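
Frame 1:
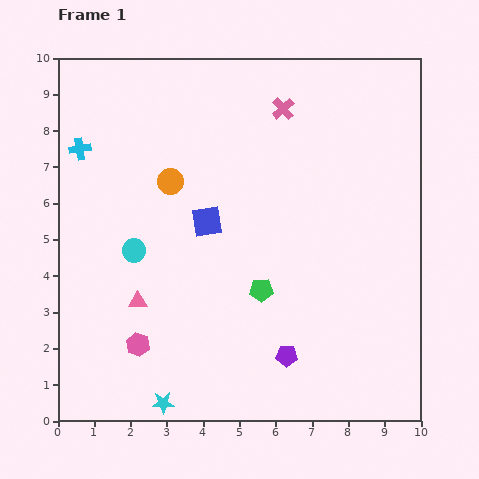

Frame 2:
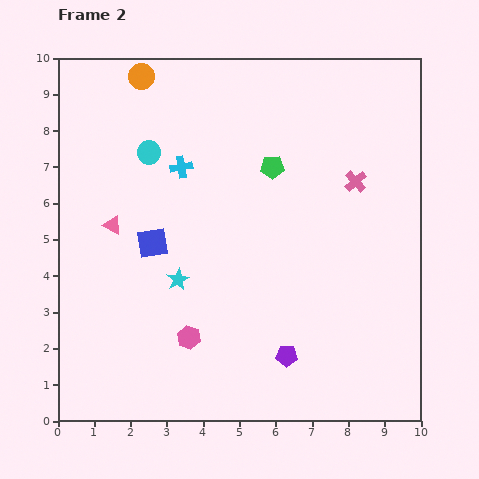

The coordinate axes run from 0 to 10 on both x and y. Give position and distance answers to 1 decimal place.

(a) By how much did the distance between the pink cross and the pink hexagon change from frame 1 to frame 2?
-1.3

Distance in frame 1: 7.6. Distance in frame 2: 6.3.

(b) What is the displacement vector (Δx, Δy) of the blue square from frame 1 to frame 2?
(-1.5, -0.6)

The blue square was at (4.1, 5.5) in frame 1 and (2.6, 4.9) in frame 2.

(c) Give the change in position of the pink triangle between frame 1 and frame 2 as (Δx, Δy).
(-0.7, 2.1)

The pink triangle was at (2.2, 3.3) in frame 1 and (1.5, 5.4) in frame 2.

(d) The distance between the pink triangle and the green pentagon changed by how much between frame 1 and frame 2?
+1.3

Distance in frame 1: 3.4. Distance in frame 2: 4.7.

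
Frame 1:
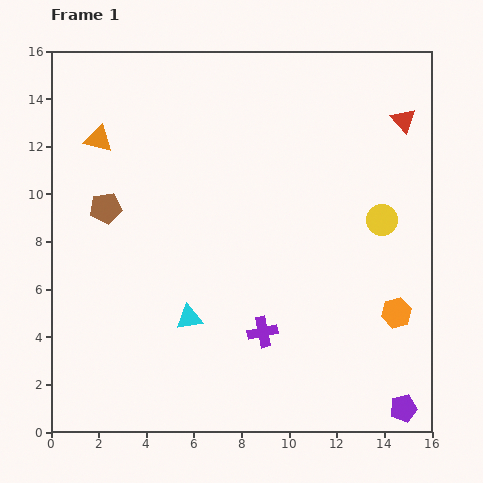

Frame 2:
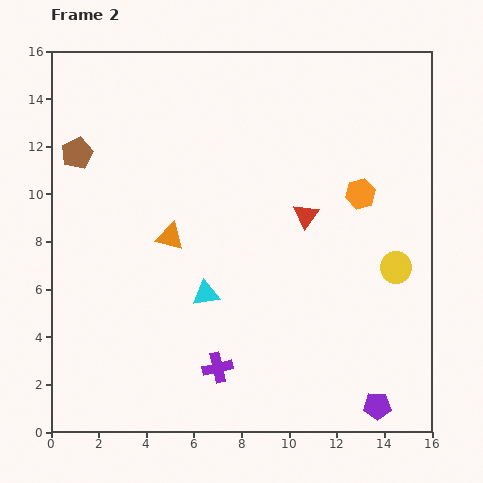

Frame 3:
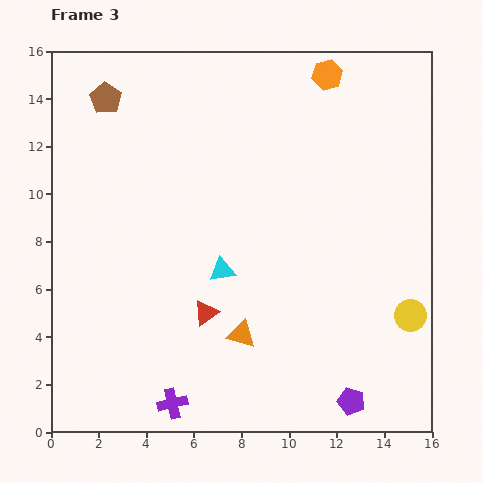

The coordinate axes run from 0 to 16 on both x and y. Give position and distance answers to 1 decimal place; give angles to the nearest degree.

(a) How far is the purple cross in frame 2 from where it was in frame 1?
2.4

The purple cross moved from (8.9, 4.2) to (7.0, 2.7), a distance of √(1.9² + 1.5²) ≈ 2.4.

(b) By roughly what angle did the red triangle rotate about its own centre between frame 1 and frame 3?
36° clockwise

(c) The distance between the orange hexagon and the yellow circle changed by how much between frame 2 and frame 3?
+7.3

Distance in frame 2: 3.4. Distance in frame 3: 10.7.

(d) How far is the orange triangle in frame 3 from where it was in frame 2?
5.1

The orange triangle moved from (5.0, 8.2) to (8.0, 4.1), a distance of √(3.0² + 4.1²) ≈ 5.1.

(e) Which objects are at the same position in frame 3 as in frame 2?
none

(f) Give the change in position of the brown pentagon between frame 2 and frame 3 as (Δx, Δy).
(1.2, 2.3)

The brown pentagon was at (1.1, 11.7) in frame 2 and (2.3, 14.0) in frame 3.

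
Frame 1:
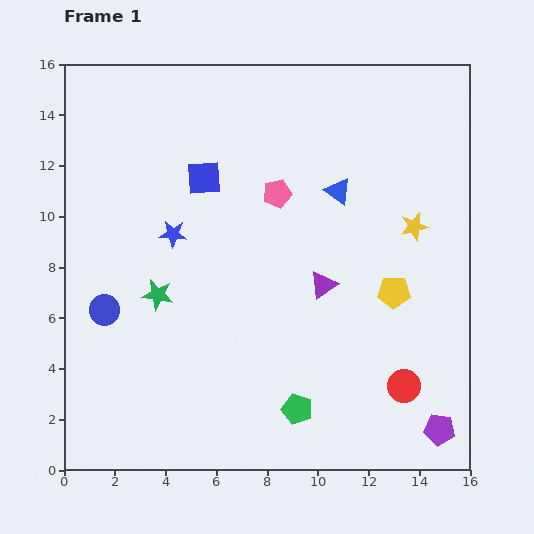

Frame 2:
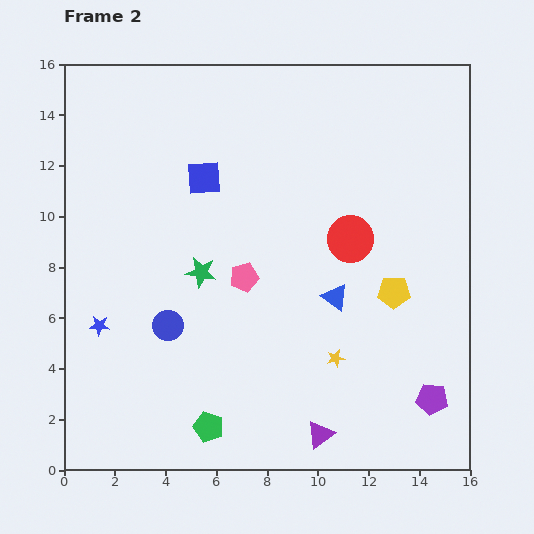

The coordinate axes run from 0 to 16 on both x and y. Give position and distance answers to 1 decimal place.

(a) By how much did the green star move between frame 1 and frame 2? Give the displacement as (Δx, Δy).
(1.7, 0.9)

The green star was at (3.7, 6.9) in frame 1 and (5.4, 7.8) in frame 2.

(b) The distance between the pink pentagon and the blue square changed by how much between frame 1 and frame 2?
+1.2

Distance in frame 1: 3.0. Distance in frame 2: 4.2.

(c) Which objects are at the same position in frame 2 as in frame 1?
the yellow pentagon, the blue square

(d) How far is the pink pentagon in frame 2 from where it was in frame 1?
3.5

The pink pentagon moved from (8.4, 10.9) to (7.1, 7.6), a distance of √(1.3² + 3.3²) ≈ 3.5.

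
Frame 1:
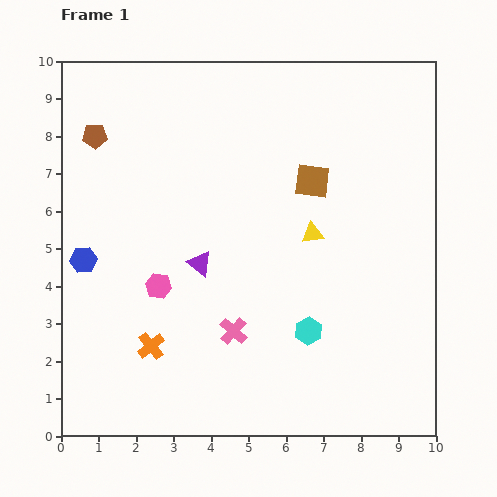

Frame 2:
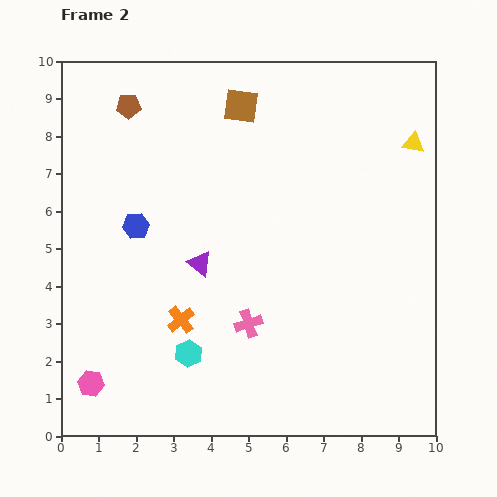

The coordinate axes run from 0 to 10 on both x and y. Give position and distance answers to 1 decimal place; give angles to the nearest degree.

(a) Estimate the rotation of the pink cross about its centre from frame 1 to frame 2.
31° clockwise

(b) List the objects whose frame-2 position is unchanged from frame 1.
the purple triangle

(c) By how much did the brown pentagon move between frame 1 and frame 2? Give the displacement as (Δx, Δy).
(0.9, 0.8)

The brown pentagon was at (0.9, 8.0) in frame 1 and (1.8, 8.8) in frame 2.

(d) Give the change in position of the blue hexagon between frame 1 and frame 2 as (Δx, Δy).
(1.4, 0.9)

The blue hexagon was at (0.6, 4.7) in frame 1 and (2.0, 5.6) in frame 2.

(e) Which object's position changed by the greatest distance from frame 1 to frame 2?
the yellow triangle

(moved 3.6; next 3.3)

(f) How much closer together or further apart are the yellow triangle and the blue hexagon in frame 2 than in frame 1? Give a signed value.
+1.6

Distance in frame 1: 6.1. Distance in frame 2: 7.7.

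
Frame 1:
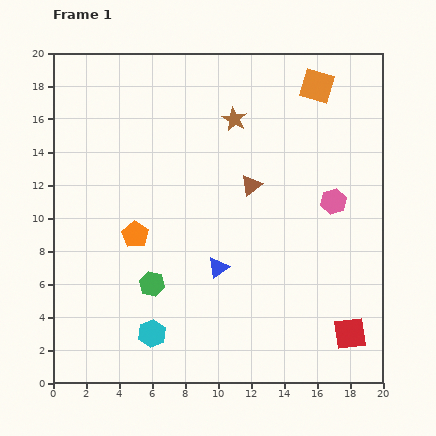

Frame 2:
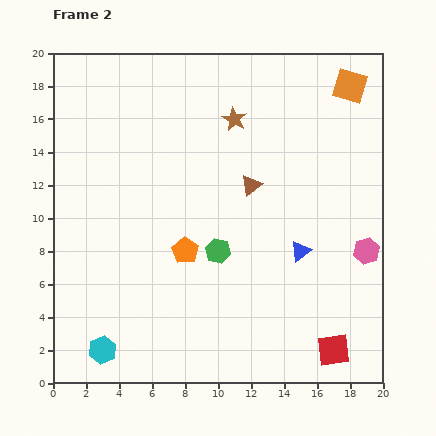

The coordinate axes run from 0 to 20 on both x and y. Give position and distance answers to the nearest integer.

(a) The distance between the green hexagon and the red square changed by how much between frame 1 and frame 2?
-3

Distance in frame 1: 12. Distance in frame 2: 9.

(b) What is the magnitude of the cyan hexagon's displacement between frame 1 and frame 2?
3

The cyan hexagon moved from (6, 3) to (3, 2), a distance of √(3² + 1²) ≈ 3.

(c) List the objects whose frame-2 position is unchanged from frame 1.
the brown triangle, the brown star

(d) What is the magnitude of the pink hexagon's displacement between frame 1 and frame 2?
4

The pink hexagon moved from (17, 11) to (19, 8), a distance of √(2² + 3²) ≈ 4.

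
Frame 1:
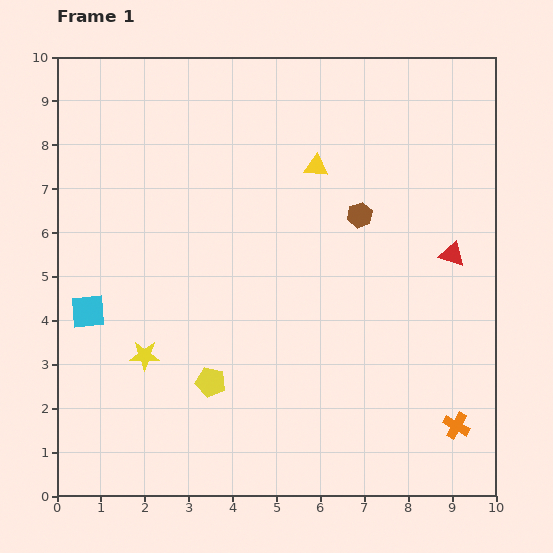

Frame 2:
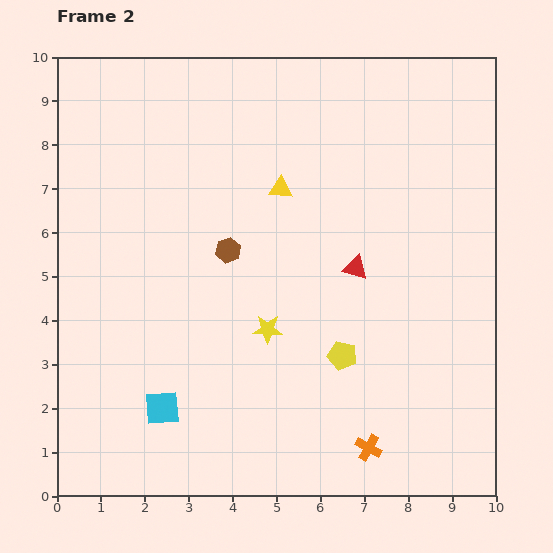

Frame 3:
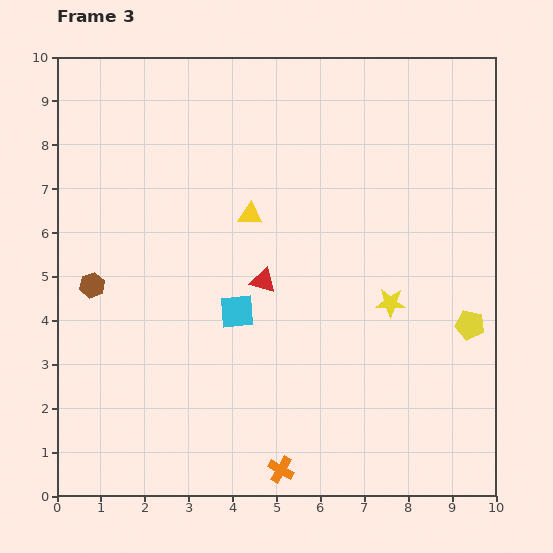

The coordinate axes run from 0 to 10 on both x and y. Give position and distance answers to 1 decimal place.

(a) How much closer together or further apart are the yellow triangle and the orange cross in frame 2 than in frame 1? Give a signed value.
-0.5

Distance in frame 1: 6.7. Distance in frame 2: 6.2.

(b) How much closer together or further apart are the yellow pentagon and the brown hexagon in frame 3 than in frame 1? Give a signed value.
+3.5

Distance in frame 1: 5.1. Distance in frame 3: 8.6.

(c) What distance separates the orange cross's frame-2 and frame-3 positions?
2.1

The orange cross moved from (7.1, 1.1) to (5.1, 0.6), a distance of √(2.0² + 0.5²) ≈ 2.1.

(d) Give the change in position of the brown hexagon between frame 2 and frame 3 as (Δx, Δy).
(-3.1, -0.8)

The brown hexagon was at (3.9, 5.6) in frame 2 and (0.8, 4.8) in frame 3.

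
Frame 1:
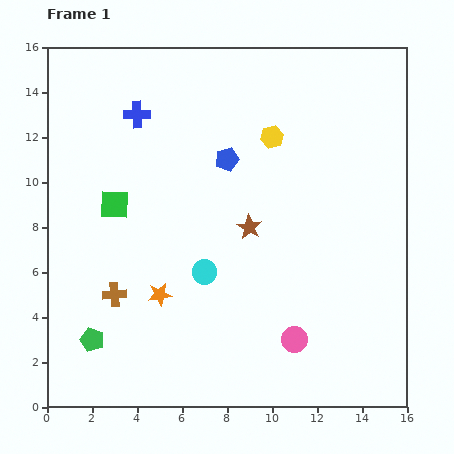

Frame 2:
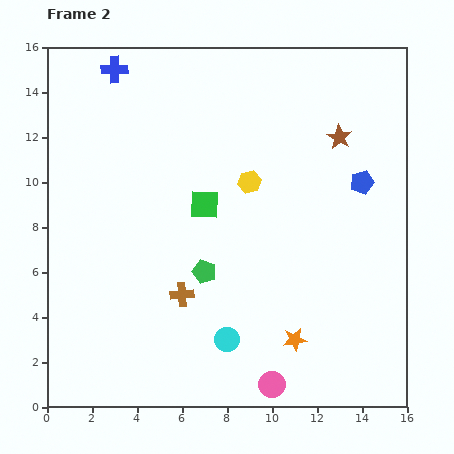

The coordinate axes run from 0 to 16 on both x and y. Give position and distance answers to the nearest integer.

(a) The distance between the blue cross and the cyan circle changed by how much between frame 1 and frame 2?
+5

Distance in frame 1: 8. Distance in frame 2: 13.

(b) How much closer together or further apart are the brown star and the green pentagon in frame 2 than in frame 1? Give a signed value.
-1

Distance in frame 1: 9. Distance in frame 2: 8.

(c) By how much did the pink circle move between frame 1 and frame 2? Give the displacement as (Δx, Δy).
(-1, -2)

The pink circle was at (11, 3) in frame 1 and (10, 1) in frame 2.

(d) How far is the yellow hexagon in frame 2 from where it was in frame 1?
2

The yellow hexagon moved from (10, 12) to (9, 10), a distance of √(1² + 2²) ≈ 2.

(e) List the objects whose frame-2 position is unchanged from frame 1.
none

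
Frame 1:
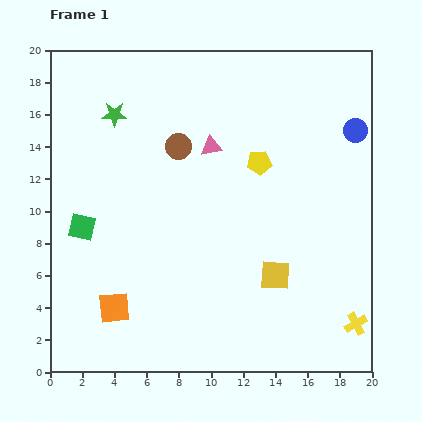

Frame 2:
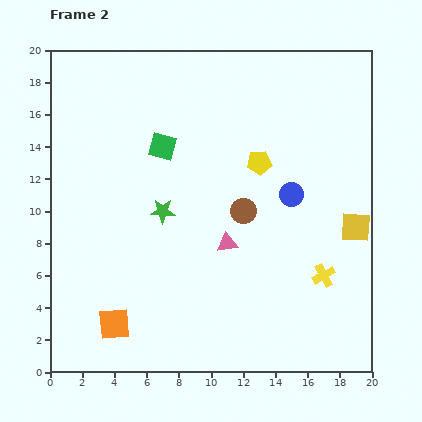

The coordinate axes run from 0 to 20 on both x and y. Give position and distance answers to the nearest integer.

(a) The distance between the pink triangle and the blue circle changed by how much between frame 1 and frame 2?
-4

Distance in frame 1: 9. Distance in frame 2: 5.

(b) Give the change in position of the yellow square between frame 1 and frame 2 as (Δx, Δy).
(5, 3)

The yellow square was at (14, 6) in frame 1 and (19, 9) in frame 2.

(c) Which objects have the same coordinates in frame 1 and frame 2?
the yellow pentagon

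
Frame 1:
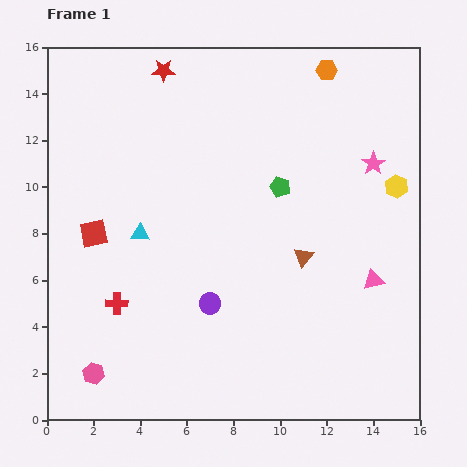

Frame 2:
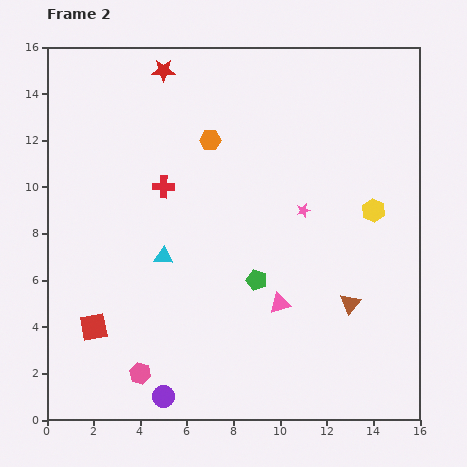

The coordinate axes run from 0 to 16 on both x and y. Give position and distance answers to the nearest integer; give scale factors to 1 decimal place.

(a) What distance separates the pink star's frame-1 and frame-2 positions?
4

The pink star moved from (14, 11) to (11, 9), a distance of √(3² + 2²) ≈ 4.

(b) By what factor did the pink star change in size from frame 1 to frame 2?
0.6×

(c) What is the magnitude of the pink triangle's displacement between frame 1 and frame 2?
4

The pink triangle moved from (14, 6) to (10, 5), a distance of √(4² + 1²) ≈ 4.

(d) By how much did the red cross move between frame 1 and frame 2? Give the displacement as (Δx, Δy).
(2, 5)

The red cross was at (3, 5) in frame 1 and (5, 10) in frame 2.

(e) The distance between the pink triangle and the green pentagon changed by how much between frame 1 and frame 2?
-5

Distance in frame 1: 6. Distance in frame 2: 1.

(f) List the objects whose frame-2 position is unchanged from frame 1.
the red star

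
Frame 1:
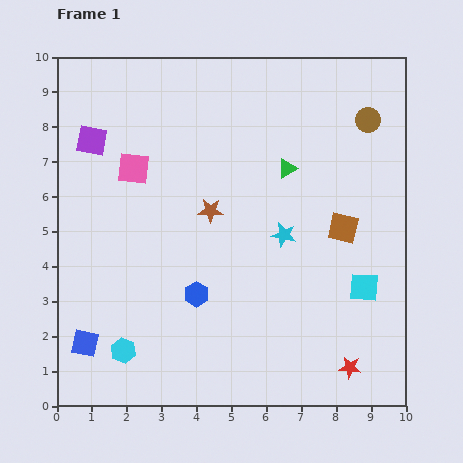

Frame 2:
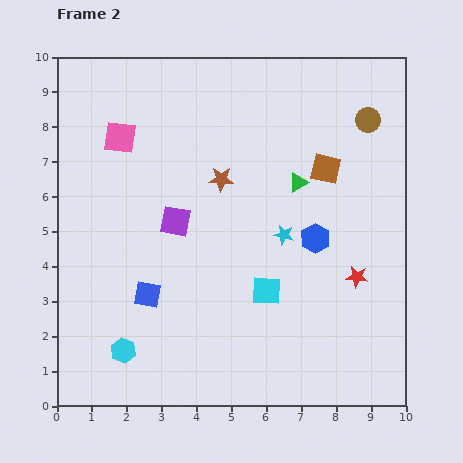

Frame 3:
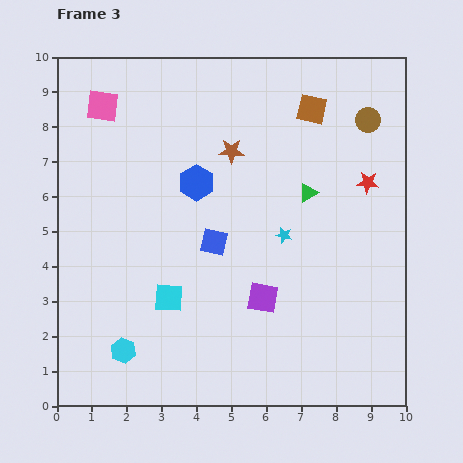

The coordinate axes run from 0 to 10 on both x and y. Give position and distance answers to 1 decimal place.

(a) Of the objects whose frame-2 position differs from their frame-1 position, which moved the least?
the green triangle

(moved 0.5)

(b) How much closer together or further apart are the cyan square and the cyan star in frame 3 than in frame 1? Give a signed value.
+1.1

Distance in frame 1: 2.7. Distance in frame 3: 3.8.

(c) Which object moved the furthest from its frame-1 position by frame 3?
the purple square

(moved 6.7; next 5.6)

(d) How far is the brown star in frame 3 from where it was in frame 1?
1.8

The brown star moved from (4.4, 5.6) to (5.0, 7.3), a distance of √(0.6² + 1.7²) ≈ 1.8.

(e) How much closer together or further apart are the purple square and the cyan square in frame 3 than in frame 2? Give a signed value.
-0.6

Distance in frame 2: 3.3. Distance in frame 3: 2.7.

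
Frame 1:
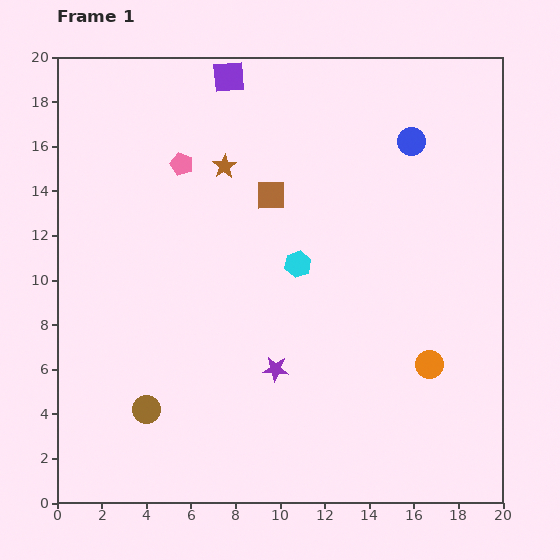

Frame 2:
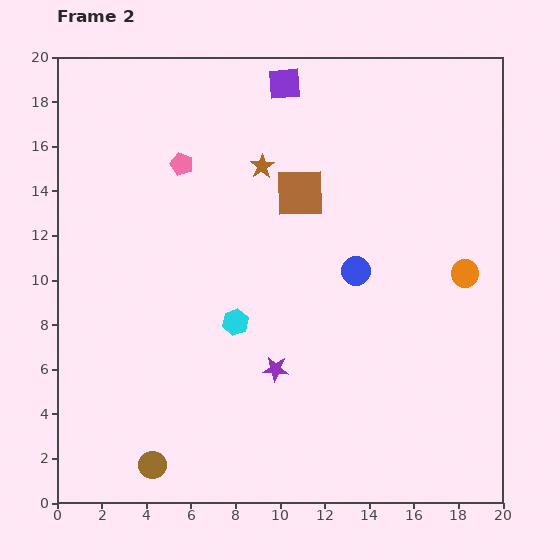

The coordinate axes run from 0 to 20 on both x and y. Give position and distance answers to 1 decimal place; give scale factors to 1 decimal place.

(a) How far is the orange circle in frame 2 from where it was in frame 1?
4.4

The orange circle moved from (16.7, 6.2) to (18.3, 10.3), a distance of √(1.6² + 4.1²) ≈ 4.4.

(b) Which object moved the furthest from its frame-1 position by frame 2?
the blue circle

(moved 6.3; next 4.4)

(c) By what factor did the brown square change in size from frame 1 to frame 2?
1.7×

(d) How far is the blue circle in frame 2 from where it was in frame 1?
6.3

The blue circle moved from (15.9, 16.2) to (13.4, 10.4), a distance of √(2.5² + 5.8²) ≈ 6.3.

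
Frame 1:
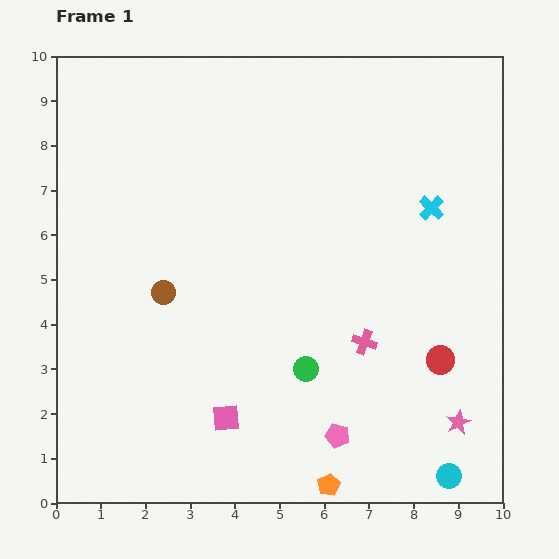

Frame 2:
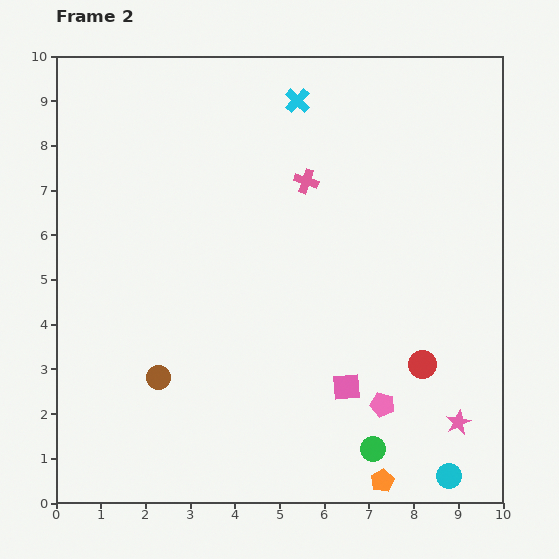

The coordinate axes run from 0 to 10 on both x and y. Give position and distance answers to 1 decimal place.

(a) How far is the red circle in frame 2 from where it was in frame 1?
0.4

The red circle moved from (8.6, 3.2) to (8.2, 3.1), a distance of √(0.4² + 0.1²) ≈ 0.4.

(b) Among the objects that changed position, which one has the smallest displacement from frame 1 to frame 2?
the red circle

(moved 0.4)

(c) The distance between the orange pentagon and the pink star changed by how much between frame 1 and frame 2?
-1.1

Distance in frame 1: 3.2. Distance in frame 2: 2.1.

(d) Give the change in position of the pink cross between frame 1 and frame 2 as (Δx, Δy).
(-1.3, 3.6)

The pink cross was at (6.9, 3.6) in frame 1 and (5.6, 7.2) in frame 2.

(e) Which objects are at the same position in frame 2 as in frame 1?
the pink star, the cyan circle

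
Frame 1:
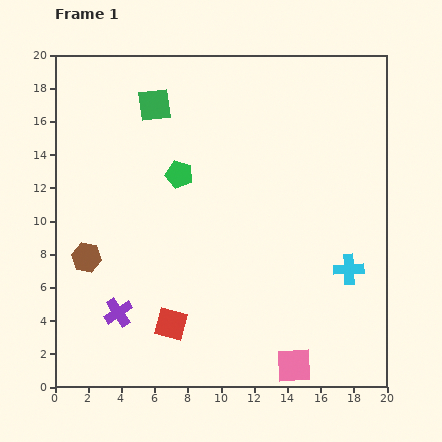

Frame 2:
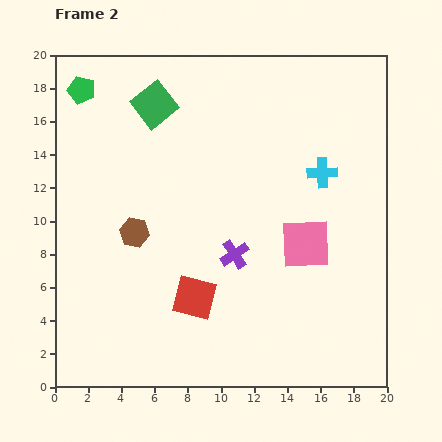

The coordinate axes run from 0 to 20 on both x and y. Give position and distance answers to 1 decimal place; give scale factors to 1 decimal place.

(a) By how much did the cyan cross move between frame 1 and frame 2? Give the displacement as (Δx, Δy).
(-1.6, 5.8)

The cyan cross was at (17.7, 7.1) in frame 1 and (16.1, 12.9) in frame 2.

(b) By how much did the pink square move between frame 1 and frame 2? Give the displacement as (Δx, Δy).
(0.7, 7.3)

The pink square was at (14.4, 1.3) in frame 1 and (15.1, 8.6) in frame 2.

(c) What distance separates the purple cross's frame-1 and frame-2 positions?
7.8

The purple cross moved from (3.8, 4.5) to (10.8, 8.0), a distance of √(7.0² + 3.5²) ≈ 7.8.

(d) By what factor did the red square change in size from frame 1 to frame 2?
1.3×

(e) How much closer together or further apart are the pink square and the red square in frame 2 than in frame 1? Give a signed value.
-0.4

Distance in frame 1: 7.8. Distance in frame 2: 7.4.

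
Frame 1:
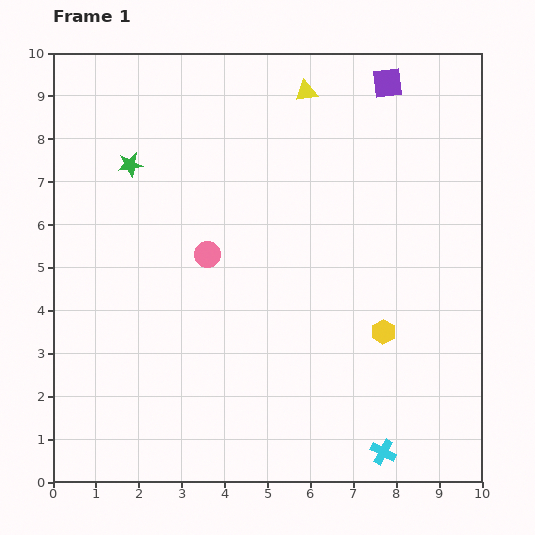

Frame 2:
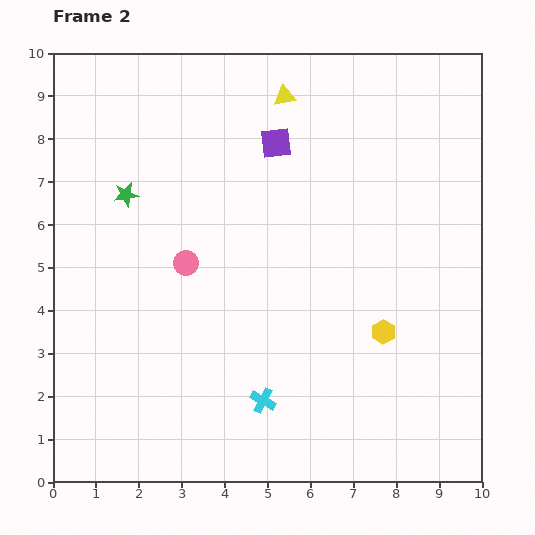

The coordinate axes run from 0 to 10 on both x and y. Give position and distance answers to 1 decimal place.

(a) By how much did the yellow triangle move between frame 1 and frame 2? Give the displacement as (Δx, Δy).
(-0.5, -0.1)

The yellow triangle was at (5.9, 9.1) in frame 1 and (5.4, 9.0) in frame 2.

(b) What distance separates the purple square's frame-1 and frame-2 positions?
3.0

The purple square moved from (7.8, 9.3) to (5.2, 7.9), a distance of √(2.6² + 1.4²) ≈ 3.0.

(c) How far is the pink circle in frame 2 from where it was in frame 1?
0.5

The pink circle moved from (3.6, 5.3) to (3.1, 5.1), a distance of √(0.5² + 0.2²) ≈ 0.5.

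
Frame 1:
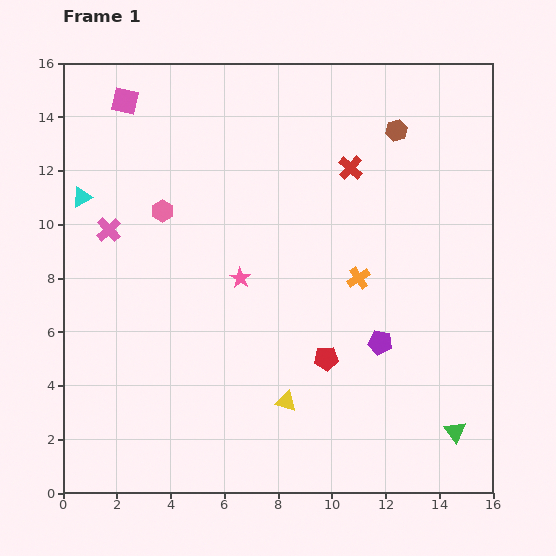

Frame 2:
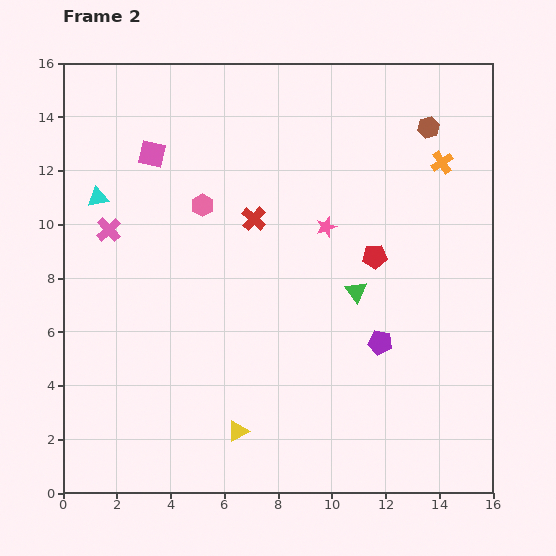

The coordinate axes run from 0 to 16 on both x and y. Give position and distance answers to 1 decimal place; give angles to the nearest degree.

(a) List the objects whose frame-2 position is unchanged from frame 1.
the purple pentagon, the pink cross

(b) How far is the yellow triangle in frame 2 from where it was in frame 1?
2.1

The yellow triangle moved from (8.3, 3.4) to (6.5, 2.3), a distance of √(1.8² + 1.1²) ≈ 2.1.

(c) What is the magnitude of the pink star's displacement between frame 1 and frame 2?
3.7

The pink star moved from (6.6, 8.0) to (9.8, 9.9), a distance of √(3.2² + 1.9²) ≈ 3.7.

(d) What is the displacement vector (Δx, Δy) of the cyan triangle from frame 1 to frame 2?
(0.6, 0.0)

The cyan triangle was at (0.7, 11.0) in frame 1 and (1.3, 11.0) in frame 2.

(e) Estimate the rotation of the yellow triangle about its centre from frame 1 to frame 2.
45° counter-clockwise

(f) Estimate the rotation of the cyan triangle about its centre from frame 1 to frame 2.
16° clockwise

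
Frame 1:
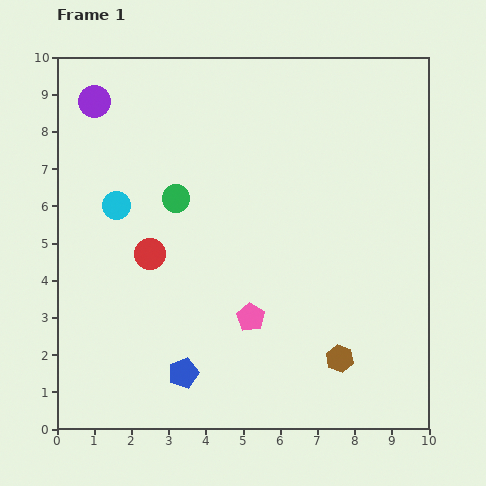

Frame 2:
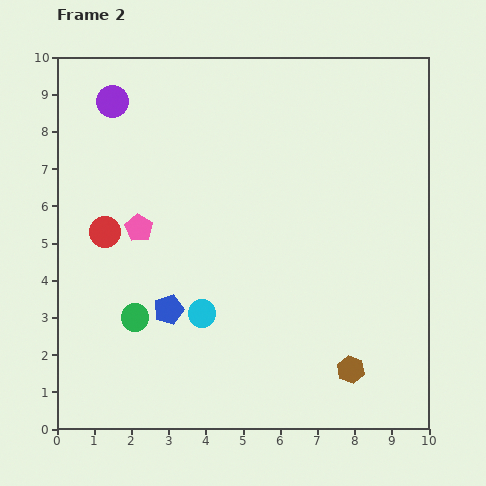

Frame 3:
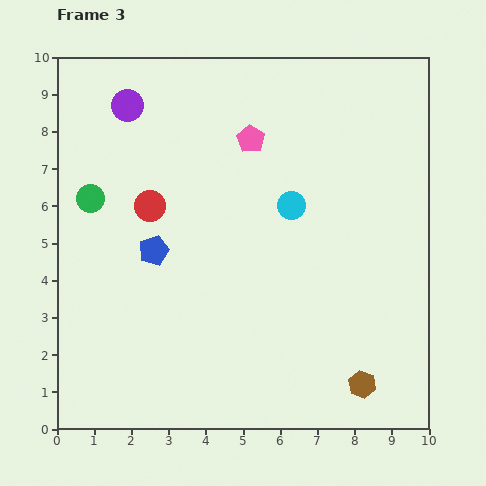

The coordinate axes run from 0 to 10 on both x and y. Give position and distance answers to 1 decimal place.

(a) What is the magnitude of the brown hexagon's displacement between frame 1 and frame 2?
0.4

The brown hexagon moved from (7.6, 1.9) to (7.9, 1.6), a distance of √(0.3² + 0.3²) ≈ 0.4.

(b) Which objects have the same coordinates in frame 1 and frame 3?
none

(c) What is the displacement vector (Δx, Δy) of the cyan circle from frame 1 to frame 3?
(4.7, 0.0)

The cyan circle was at (1.6, 6.0) in frame 1 and (6.3, 6.0) in frame 3.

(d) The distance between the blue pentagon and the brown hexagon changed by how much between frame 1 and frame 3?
+2.5

Distance in frame 1: 4.2. Distance in frame 3: 6.7.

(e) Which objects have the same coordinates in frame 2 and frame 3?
none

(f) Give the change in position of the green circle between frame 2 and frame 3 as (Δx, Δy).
(-1.2, 3.2)

The green circle was at (2.1, 3.0) in frame 2 and (0.9, 6.2) in frame 3.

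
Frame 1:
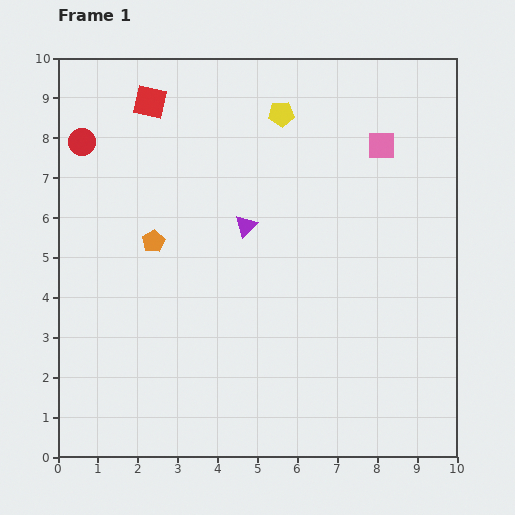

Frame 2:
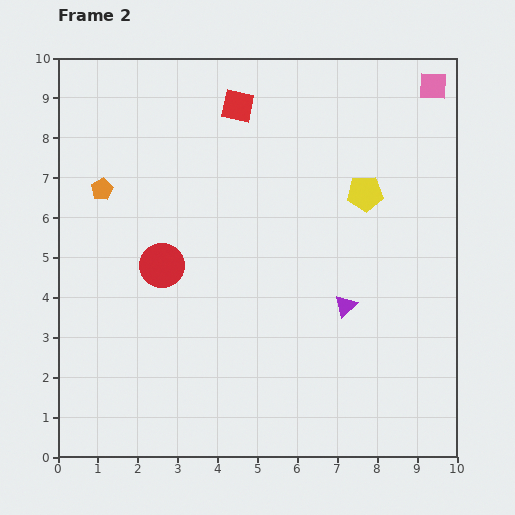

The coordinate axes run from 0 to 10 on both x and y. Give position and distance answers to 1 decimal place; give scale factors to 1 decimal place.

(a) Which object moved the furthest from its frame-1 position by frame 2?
the red circle

(moved 3.7; next 3.2)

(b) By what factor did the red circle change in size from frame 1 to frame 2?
1.7×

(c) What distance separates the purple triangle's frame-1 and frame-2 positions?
3.2

The purple triangle moved from (4.7, 5.8) to (7.2, 3.8), a distance of √(2.5² + 2.0²) ≈ 3.2.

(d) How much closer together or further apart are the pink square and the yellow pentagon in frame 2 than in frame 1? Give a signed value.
+0.6

Distance in frame 1: 2.6. Distance in frame 2: 3.2.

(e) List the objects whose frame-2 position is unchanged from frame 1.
none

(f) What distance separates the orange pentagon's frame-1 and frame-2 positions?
1.8

The orange pentagon moved from (2.4, 5.4) to (1.1, 6.7), a distance of √(1.3² + 1.3²) ≈ 1.8.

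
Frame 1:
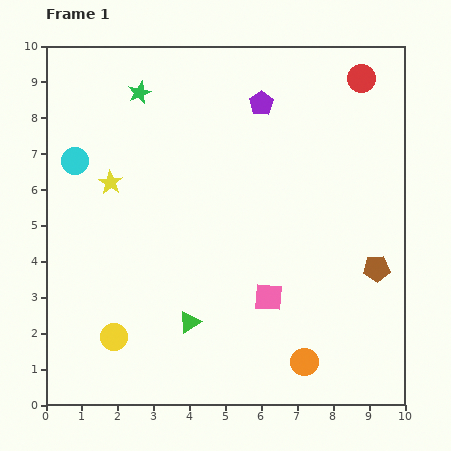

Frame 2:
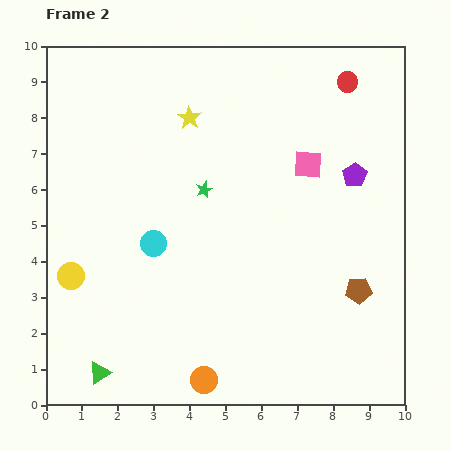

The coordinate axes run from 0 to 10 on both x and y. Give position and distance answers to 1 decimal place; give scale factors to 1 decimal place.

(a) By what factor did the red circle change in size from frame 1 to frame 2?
0.7×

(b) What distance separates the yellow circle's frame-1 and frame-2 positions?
2.1

The yellow circle moved from (1.9, 1.9) to (0.7, 3.6), a distance of √(1.2² + 1.7²) ≈ 2.1.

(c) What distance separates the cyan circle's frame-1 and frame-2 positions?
3.2

The cyan circle moved from (0.8, 6.8) to (3.0, 4.5), a distance of √(2.2² + 2.3²) ≈ 3.2.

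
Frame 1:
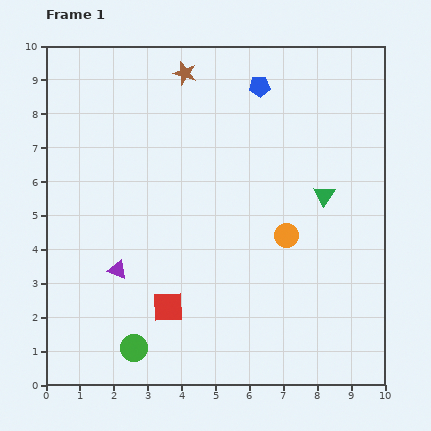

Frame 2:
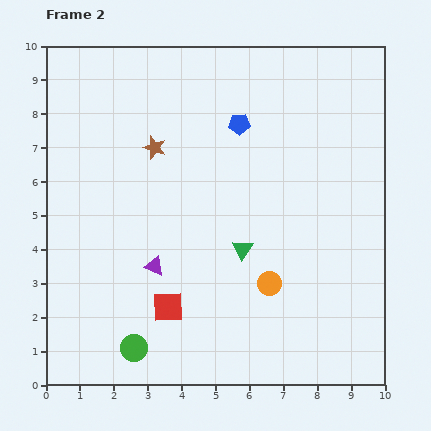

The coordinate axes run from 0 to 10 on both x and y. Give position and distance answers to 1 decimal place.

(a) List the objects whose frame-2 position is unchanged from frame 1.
the green circle, the red square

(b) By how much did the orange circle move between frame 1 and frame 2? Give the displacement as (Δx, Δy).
(-0.5, -1.4)

The orange circle was at (7.1, 4.4) in frame 1 and (6.6, 3.0) in frame 2.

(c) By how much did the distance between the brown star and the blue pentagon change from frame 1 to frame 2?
+0.4

Distance in frame 1: 2.2. Distance in frame 2: 2.6.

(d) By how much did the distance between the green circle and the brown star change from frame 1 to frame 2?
-2.3

Distance in frame 1: 8.2. Distance in frame 2: 5.9.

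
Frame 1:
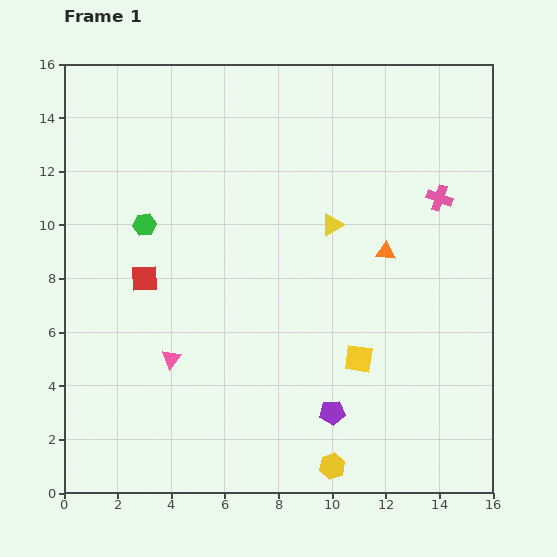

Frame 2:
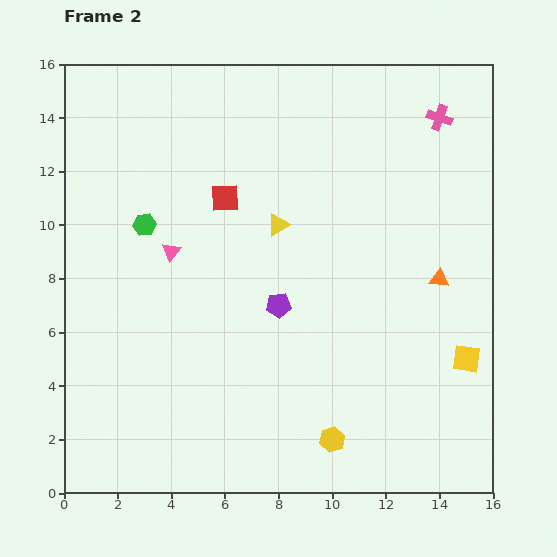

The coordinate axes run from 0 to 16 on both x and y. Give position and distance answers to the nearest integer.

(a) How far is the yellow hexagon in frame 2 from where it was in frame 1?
1

The yellow hexagon moved from (10, 1) to (10, 2), a distance of √(0² + 1²) ≈ 1.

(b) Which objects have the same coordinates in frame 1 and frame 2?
the green hexagon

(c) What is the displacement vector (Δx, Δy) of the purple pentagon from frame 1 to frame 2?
(-2, 4)

The purple pentagon was at (10, 3) in frame 1 and (8, 7) in frame 2.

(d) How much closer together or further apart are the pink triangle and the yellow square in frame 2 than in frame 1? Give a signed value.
+5

Distance in frame 1: 7. Distance in frame 2: 12.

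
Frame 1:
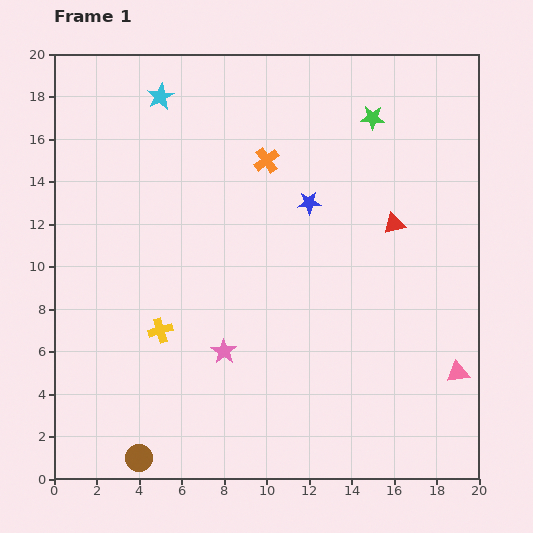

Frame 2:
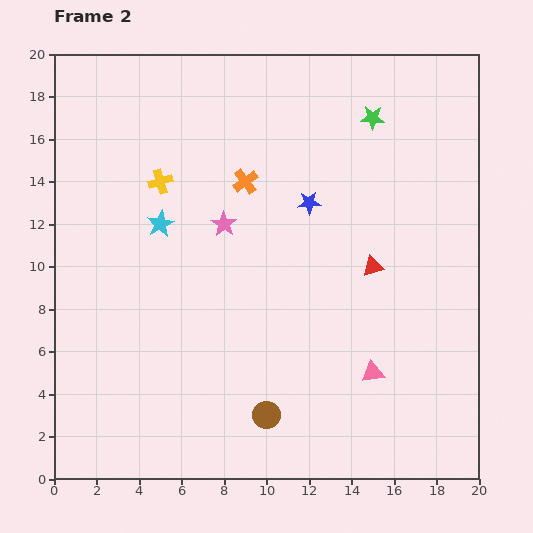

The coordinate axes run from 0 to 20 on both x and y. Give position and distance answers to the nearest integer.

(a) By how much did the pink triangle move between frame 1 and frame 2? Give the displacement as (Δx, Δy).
(-4, 0)

The pink triangle was at (19, 5) in frame 1 and (15, 5) in frame 2.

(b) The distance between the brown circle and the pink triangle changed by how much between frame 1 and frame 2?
-11

Distance in frame 1: 16. Distance in frame 2: 5.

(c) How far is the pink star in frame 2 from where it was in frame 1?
6

The pink star moved from (8, 6) to (8, 12), a distance of √(0² + 6²) ≈ 6.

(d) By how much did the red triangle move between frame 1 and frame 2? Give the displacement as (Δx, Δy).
(-1, -2)

The red triangle was at (16, 12) in frame 1 and (15, 10) in frame 2.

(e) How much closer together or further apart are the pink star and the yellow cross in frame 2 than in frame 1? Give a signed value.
+1

Distance in frame 1: 3. Distance in frame 2: 4.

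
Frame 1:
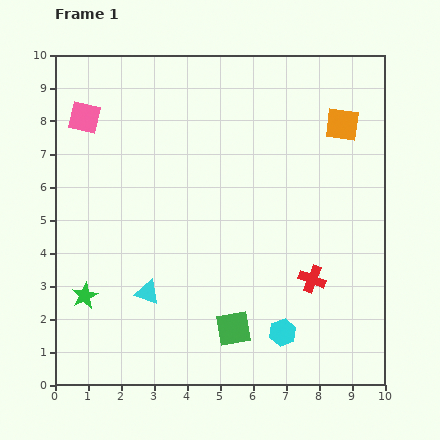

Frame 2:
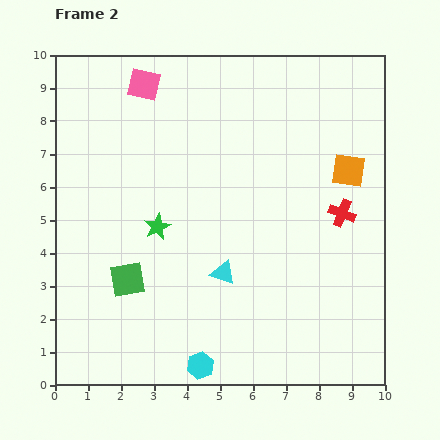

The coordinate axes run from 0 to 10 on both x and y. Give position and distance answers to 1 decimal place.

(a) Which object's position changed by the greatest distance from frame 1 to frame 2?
the green square

(moved 3.5; next 3.0)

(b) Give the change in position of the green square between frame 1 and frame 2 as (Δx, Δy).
(-3.2, 1.5)

The green square was at (5.4, 1.7) in frame 1 and (2.2, 3.2) in frame 2.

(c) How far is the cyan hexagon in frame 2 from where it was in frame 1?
2.7

The cyan hexagon moved from (6.9, 1.6) to (4.4, 0.6), a distance of √(2.5² + 1.0²) ≈ 2.7.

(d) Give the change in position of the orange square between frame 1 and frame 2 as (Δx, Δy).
(0.2, -1.4)

The orange square was at (8.7, 7.9) in frame 1 and (8.9, 6.5) in frame 2.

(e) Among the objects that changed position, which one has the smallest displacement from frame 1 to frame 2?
the orange square

(moved 1.4)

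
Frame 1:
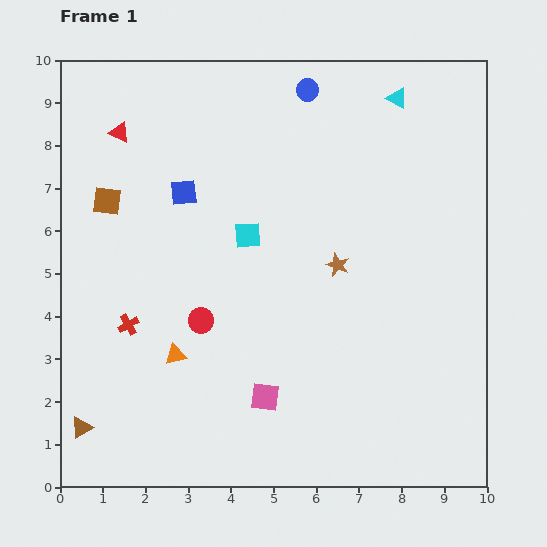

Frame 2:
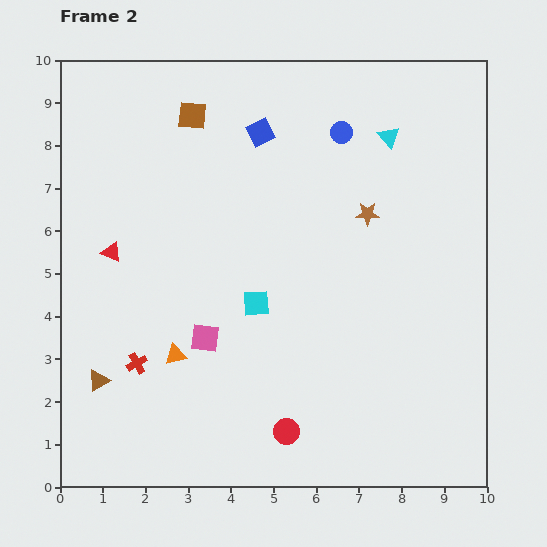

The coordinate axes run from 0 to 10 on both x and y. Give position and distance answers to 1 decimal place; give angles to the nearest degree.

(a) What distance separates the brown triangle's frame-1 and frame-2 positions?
1.2

The brown triangle moved from (0.5, 1.4) to (0.9, 2.5), a distance of √(0.4² + 1.1²) ≈ 1.2.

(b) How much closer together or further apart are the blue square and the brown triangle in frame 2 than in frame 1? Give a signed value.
+0.9

Distance in frame 1: 6.0. Distance in frame 2: 6.9.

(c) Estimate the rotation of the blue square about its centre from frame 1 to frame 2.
20° counter-clockwise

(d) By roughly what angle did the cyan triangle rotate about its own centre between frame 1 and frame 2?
21° clockwise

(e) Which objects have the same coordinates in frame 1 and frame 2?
the orange triangle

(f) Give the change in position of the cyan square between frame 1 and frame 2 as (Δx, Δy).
(0.2, -1.6)

The cyan square was at (4.4, 5.9) in frame 1 and (4.6, 4.3) in frame 2.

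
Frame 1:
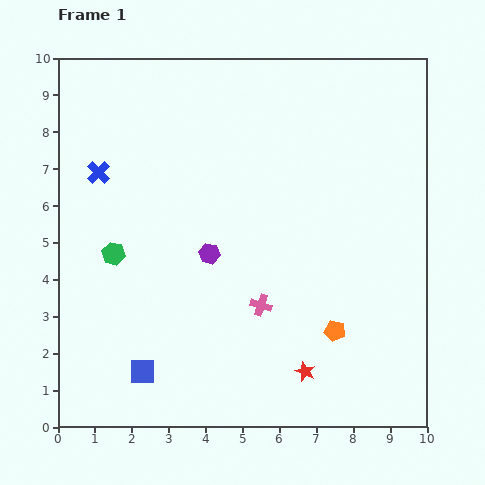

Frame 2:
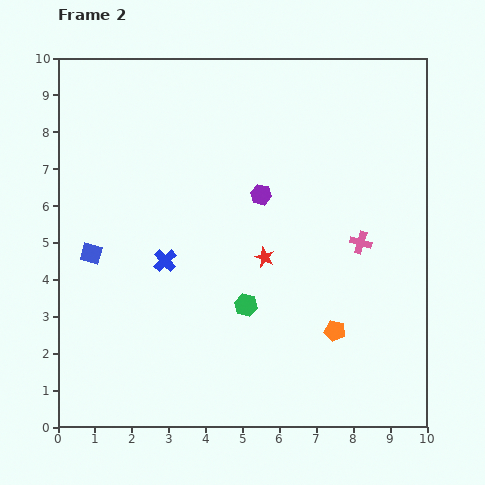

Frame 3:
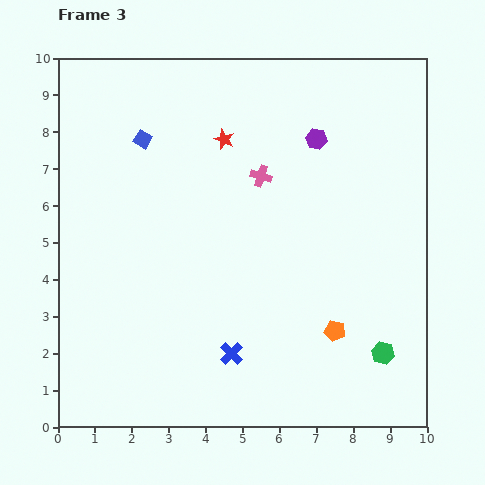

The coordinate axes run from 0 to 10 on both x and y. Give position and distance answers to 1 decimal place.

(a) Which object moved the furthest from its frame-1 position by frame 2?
the green hexagon

(moved 3.9; next 3.5)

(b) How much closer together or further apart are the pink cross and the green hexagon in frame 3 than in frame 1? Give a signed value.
+1.6

Distance in frame 1: 4.2. Distance in frame 3: 5.8.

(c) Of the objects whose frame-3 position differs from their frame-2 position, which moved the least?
the purple hexagon

(moved 2.1)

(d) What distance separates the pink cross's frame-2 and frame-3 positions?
3.2

The pink cross moved from (8.2, 5.0) to (5.5, 6.8), a distance of √(2.7² + 1.8²) ≈ 3.2.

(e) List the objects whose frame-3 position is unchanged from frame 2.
the orange pentagon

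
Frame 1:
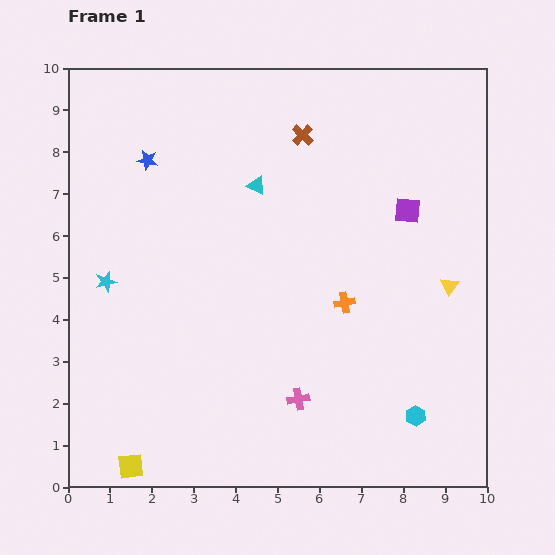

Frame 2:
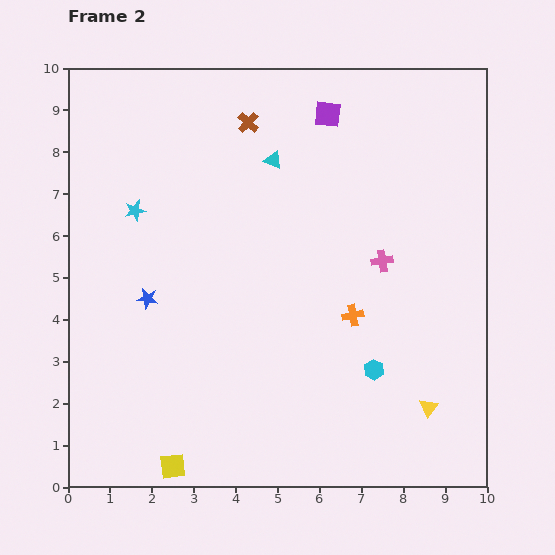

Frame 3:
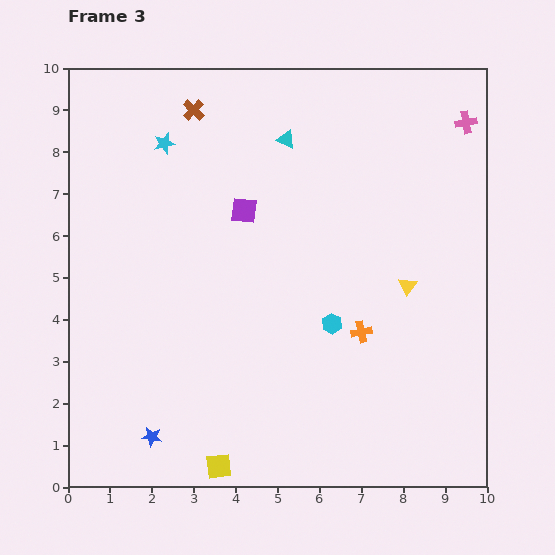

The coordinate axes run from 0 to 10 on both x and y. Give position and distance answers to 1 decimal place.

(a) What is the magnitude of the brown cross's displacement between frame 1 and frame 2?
1.3

The brown cross moved from (5.6, 8.4) to (4.3, 8.7), a distance of √(1.3² + 0.3²) ≈ 1.3.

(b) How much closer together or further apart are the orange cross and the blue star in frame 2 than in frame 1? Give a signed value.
-0.9

Distance in frame 1: 5.8. Distance in frame 2: 4.9.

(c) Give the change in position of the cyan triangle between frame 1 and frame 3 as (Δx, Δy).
(0.7, 1.1)

The cyan triangle was at (4.5, 7.2) in frame 1 and (5.2, 8.3) in frame 3.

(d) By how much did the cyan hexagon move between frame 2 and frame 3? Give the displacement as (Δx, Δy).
(-1.0, 1.1)

The cyan hexagon was at (7.3, 2.8) in frame 2 and (6.3, 3.9) in frame 3.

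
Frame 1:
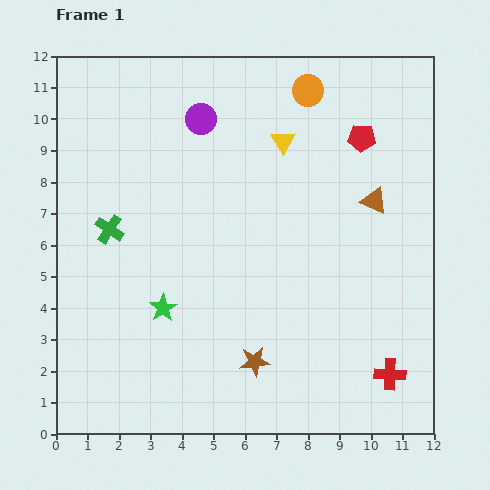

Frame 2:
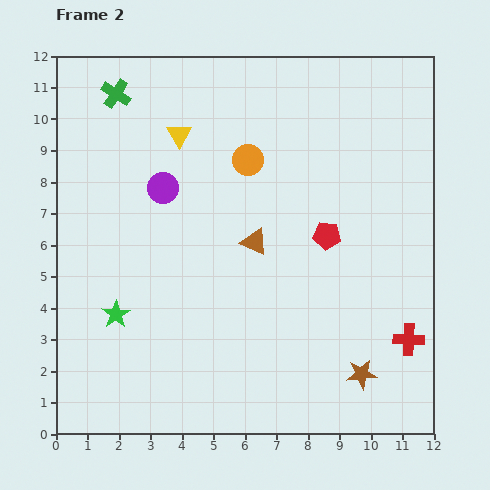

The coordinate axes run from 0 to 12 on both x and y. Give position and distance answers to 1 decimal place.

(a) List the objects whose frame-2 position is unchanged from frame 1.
none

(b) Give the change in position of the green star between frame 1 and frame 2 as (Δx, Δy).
(-1.5, -0.2)

The green star was at (3.4, 4.0) in frame 1 and (1.9, 3.8) in frame 2.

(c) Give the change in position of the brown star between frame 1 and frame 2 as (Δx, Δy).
(3.4, -0.4)

The brown star was at (6.3, 2.3) in frame 1 and (9.7, 1.9) in frame 2.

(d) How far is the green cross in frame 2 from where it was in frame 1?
4.3

The green cross moved from (1.7, 6.5) to (1.9, 10.8), a distance of √(0.2² + 4.3²) ≈ 4.3.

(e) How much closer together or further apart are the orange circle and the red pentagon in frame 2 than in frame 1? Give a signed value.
+1.2

Distance in frame 1: 2.3. Distance in frame 2: 3.5.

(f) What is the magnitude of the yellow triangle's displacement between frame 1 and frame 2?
3.3

The yellow triangle moved from (7.2, 9.3) to (3.9, 9.5), a distance of √(3.3² + 0.2²) ≈ 3.3.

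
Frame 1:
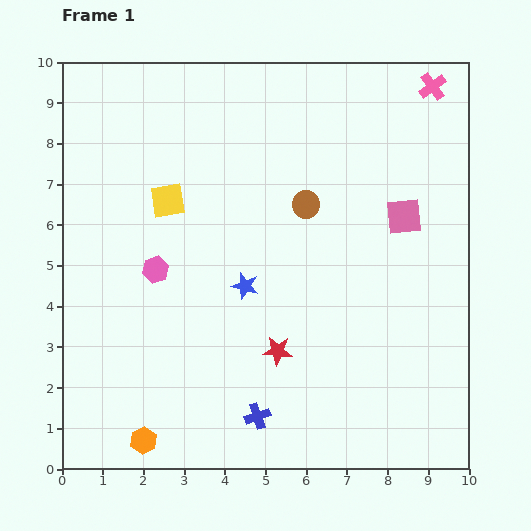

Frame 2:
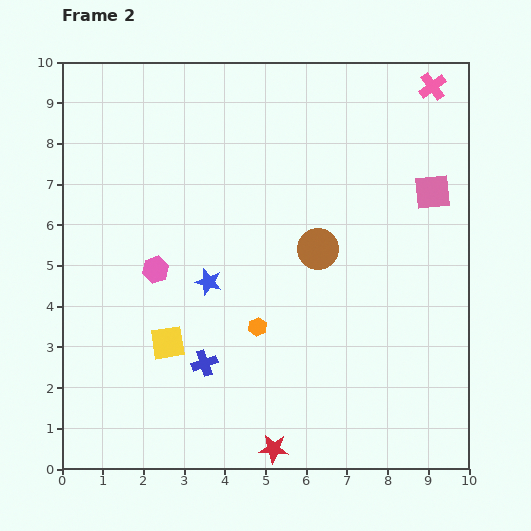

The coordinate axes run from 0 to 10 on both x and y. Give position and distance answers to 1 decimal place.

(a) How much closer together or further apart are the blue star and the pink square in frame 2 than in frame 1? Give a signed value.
+1.6

Distance in frame 1: 4.3. Distance in frame 2: 5.9.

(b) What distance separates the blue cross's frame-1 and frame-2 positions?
1.8

The blue cross moved from (4.8, 1.3) to (3.5, 2.6), a distance of √(1.3² + 1.3²) ≈ 1.8.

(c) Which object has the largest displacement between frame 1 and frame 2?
the orange hexagon

(moved 4.0; next 3.5)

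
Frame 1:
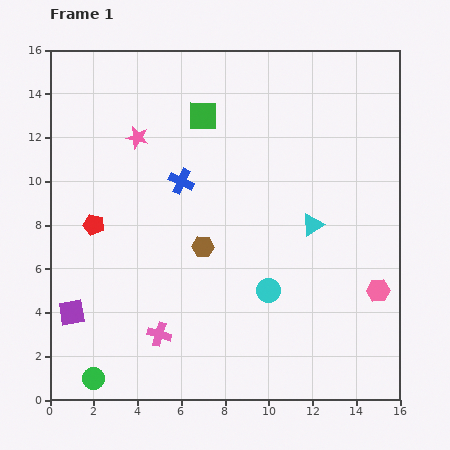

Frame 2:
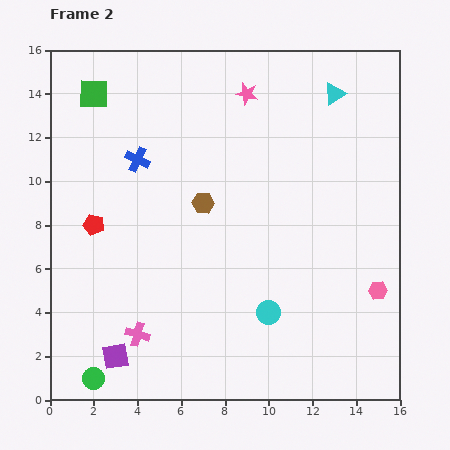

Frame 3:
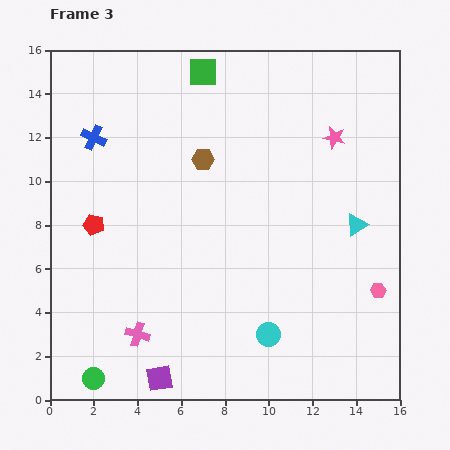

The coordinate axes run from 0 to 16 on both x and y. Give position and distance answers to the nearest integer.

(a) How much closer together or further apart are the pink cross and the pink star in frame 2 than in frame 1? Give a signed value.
+3

Distance in frame 1: 9. Distance in frame 2: 12.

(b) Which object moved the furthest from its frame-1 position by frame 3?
the pink star

(moved 9; next 5)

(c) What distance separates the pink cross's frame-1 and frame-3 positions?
1

The pink cross moved from (5, 3) to (4, 3), a distance of √(1² + 0²) ≈ 1.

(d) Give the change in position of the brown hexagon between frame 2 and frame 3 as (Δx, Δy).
(0, 2)

The brown hexagon was at (7, 9) in frame 2 and (7, 11) in frame 3.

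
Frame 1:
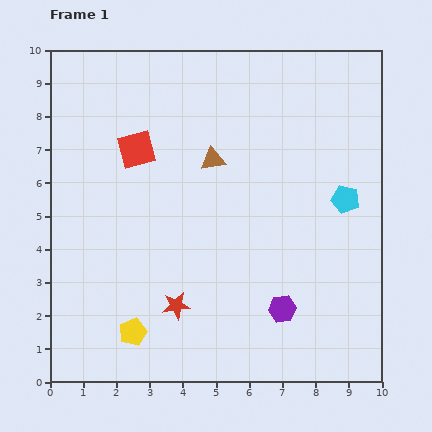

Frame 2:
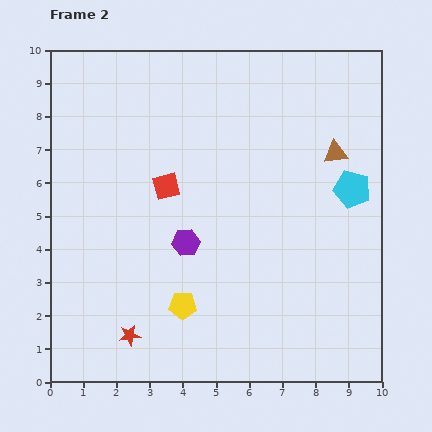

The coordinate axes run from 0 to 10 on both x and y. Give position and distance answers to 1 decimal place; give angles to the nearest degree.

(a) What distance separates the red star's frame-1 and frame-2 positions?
1.7

The red star moved from (3.8, 2.3) to (2.4, 1.4), a distance of √(1.4² + 0.9²) ≈ 1.7.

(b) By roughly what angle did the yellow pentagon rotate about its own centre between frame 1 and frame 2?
24° clockwise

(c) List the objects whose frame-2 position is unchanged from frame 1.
none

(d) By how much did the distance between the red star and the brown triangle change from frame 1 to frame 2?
+3.8

Distance in frame 1: 4.5. Distance in frame 2: 8.3.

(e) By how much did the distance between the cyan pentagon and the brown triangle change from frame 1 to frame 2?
-3.0

Distance in frame 1: 4.2. Distance in frame 2: 1.2.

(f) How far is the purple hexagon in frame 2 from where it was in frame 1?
3.5

The purple hexagon moved from (7.0, 2.2) to (4.1, 4.2), a distance of √(2.9² + 2.0²) ≈ 3.5.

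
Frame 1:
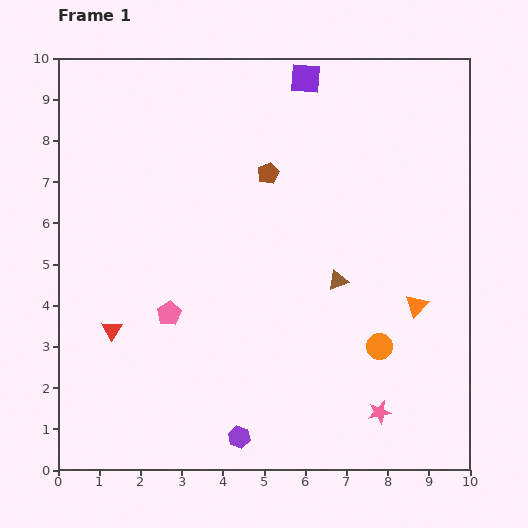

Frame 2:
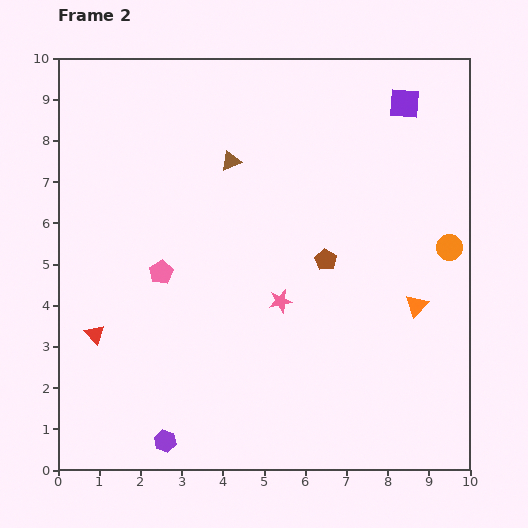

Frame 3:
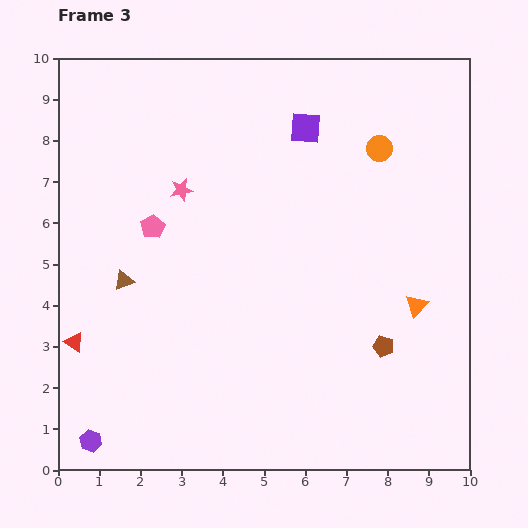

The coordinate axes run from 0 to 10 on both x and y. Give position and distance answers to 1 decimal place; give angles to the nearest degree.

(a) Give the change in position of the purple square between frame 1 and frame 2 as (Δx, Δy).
(2.4, -0.6)

The purple square was at (6.0, 9.5) in frame 1 and (8.4, 8.9) in frame 2.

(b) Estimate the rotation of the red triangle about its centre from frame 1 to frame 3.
30° counter-clockwise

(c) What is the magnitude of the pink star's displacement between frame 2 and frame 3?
3.6

The pink star moved from (5.4, 4.1) to (3.0, 6.8), a distance of √(2.4² + 2.7²) ≈ 3.6.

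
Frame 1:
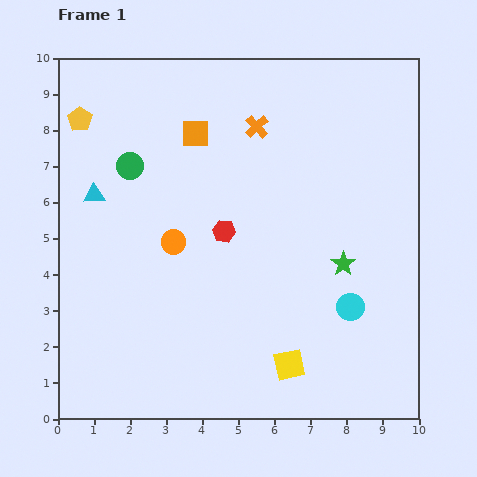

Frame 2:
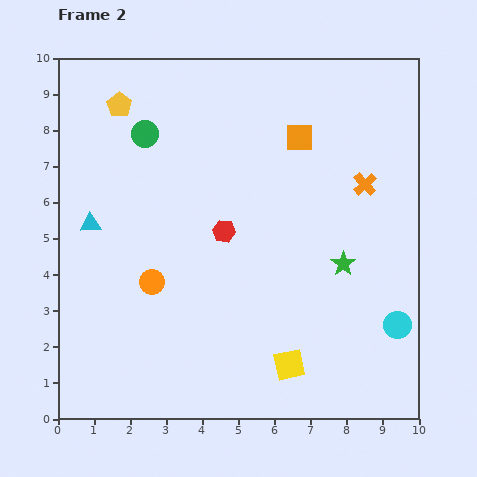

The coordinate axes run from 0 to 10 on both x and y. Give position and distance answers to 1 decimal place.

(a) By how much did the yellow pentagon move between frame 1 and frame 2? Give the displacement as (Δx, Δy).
(1.1, 0.4)

The yellow pentagon was at (0.6, 8.3) in frame 1 and (1.7, 8.7) in frame 2.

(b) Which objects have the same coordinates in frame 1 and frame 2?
the green star, the red hexagon, the yellow square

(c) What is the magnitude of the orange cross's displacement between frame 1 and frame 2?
3.4

The orange cross moved from (5.5, 8.1) to (8.5, 6.5), a distance of √(3.0² + 1.6²) ≈ 3.4.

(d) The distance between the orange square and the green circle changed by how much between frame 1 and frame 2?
+2.3

Distance in frame 1: 2.0. Distance in frame 2: 4.3.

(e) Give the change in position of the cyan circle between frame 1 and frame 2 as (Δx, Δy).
(1.3, -0.5)

The cyan circle was at (8.1, 3.1) in frame 1 and (9.4, 2.6) in frame 2.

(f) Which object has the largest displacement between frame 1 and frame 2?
the orange cross

(moved 3.4; next 2.9)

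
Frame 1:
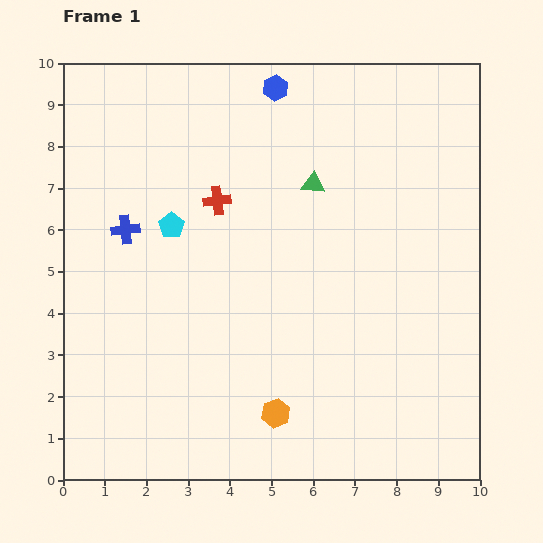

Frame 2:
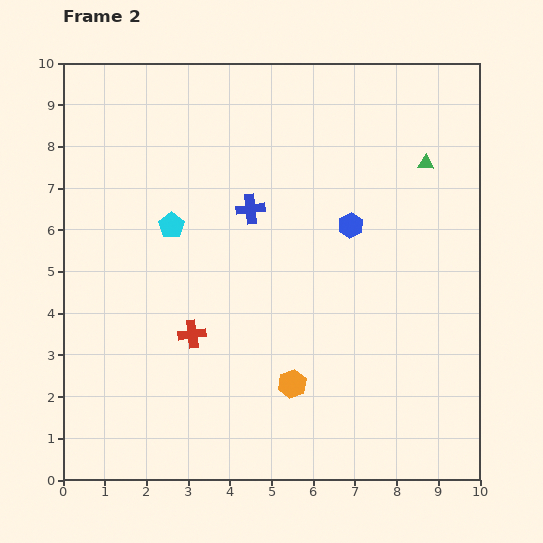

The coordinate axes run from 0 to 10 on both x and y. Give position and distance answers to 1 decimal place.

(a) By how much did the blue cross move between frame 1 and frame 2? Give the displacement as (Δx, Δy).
(3.0, 0.5)

The blue cross was at (1.5, 6.0) in frame 1 and (4.5, 6.5) in frame 2.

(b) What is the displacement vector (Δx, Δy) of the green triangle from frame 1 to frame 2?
(2.7, 0.5)

The green triangle was at (6.0, 7.1) in frame 1 and (8.7, 7.6) in frame 2.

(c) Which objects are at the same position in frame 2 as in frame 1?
the cyan pentagon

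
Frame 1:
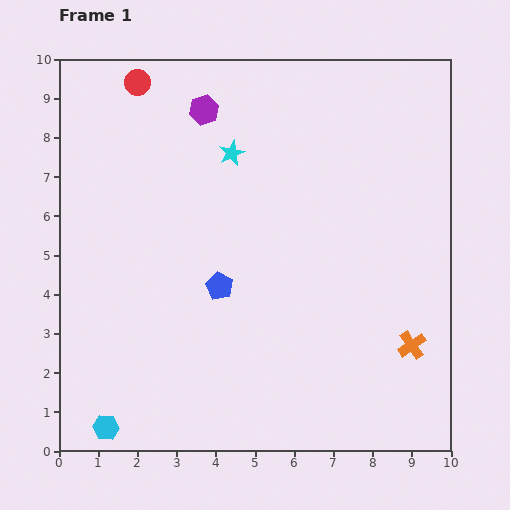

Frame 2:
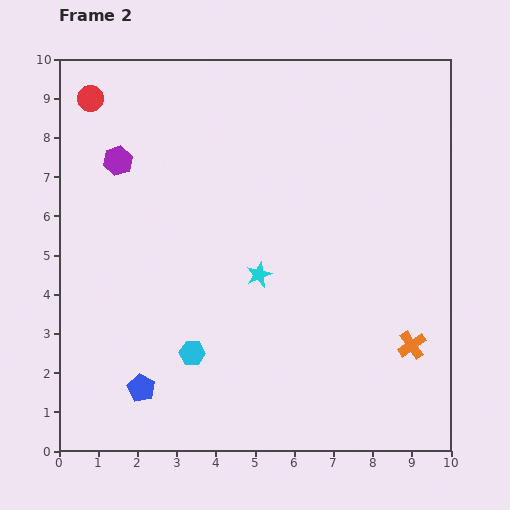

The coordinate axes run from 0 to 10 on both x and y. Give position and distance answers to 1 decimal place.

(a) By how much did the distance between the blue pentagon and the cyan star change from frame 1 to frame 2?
+0.8

Distance in frame 1: 3.4. Distance in frame 2: 4.2.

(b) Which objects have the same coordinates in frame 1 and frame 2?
the orange cross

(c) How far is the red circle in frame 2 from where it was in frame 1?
1.3

The red circle moved from (2.0, 9.4) to (0.8, 9.0), a distance of √(1.2² + 0.4²) ≈ 1.3.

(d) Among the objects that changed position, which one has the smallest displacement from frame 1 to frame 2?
the red circle

(moved 1.3)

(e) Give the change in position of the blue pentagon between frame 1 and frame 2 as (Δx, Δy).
(-2.0, -2.6)

The blue pentagon was at (4.1, 4.2) in frame 1 and (2.1, 1.6) in frame 2.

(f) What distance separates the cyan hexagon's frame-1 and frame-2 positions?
2.9

The cyan hexagon moved from (1.2, 0.6) to (3.4, 2.5), a distance of √(2.2² + 1.9²) ≈ 2.9.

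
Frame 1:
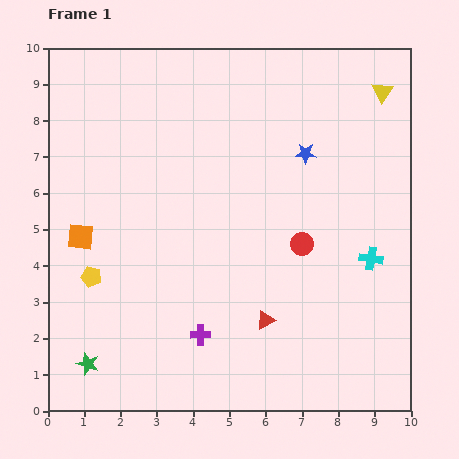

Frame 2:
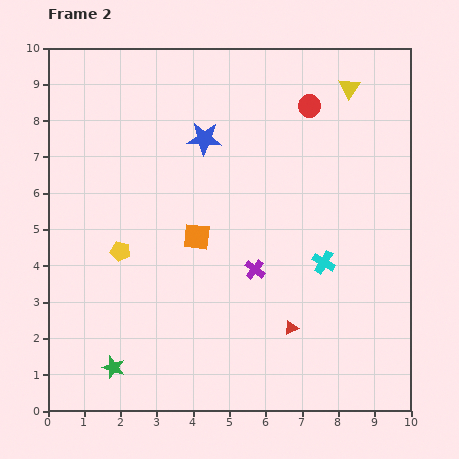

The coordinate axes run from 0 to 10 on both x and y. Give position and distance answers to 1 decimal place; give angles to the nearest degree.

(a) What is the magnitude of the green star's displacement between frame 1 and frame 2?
0.7

The green star moved from (1.1, 1.3) to (1.8, 1.2), a distance of √(0.7² + 0.1²) ≈ 0.7.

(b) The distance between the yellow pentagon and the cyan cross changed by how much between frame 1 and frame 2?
-2.1

Distance in frame 1: 7.7. Distance in frame 2: 5.6.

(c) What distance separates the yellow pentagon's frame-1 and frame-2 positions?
1.1

The yellow pentagon moved from (1.2, 3.7) to (2.0, 4.4), a distance of √(0.8² + 0.7²) ≈ 1.1.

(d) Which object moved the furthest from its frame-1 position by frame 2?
the red circle

(moved 3.8; next 3.2)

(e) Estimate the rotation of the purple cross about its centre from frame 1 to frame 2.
39° clockwise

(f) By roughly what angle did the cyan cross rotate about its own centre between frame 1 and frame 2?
21° clockwise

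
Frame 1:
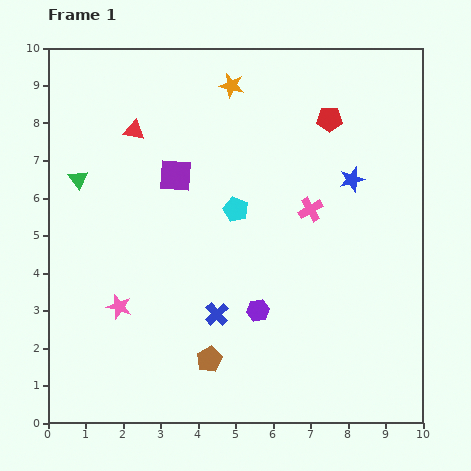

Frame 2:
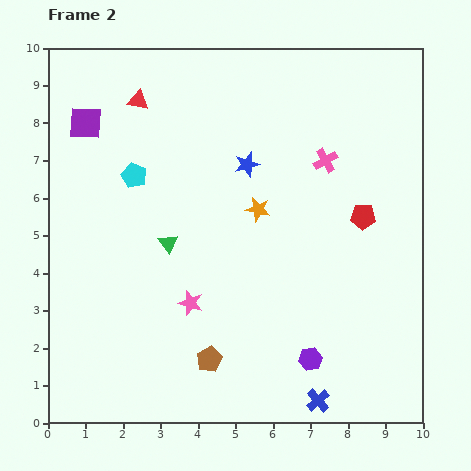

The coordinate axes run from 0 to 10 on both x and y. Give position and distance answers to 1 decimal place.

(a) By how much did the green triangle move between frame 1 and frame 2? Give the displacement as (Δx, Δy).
(2.4, -1.7)

The green triangle was at (0.8, 6.5) in frame 1 and (3.2, 4.8) in frame 2.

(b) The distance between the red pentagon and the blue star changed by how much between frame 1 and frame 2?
+1.7

Distance in frame 1: 1.7. Distance in frame 2: 3.4.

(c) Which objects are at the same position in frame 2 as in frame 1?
the brown pentagon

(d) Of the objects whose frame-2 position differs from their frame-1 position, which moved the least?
the red triangle

(moved 0.8)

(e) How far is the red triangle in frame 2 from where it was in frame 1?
0.8

The red triangle moved from (2.3, 7.8) to (2.4, 8.6), a distance of √(0.1² + 0.8²) ≈ 0.8.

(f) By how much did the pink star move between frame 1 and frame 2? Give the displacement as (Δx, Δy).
(1.9, 0.1)

The pink star was at (1.9, 3.1) in frame 1 and (3.8, 3.2) in frame 2.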